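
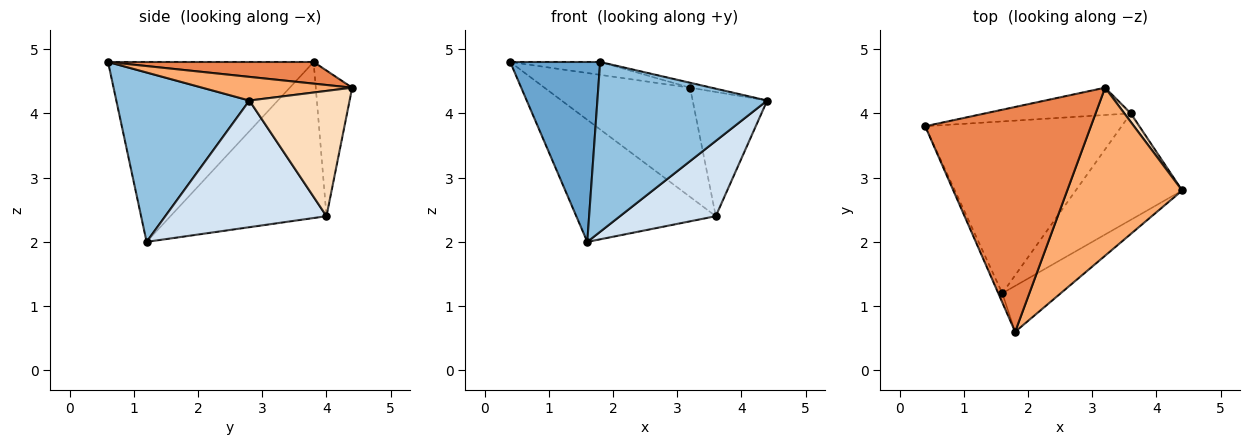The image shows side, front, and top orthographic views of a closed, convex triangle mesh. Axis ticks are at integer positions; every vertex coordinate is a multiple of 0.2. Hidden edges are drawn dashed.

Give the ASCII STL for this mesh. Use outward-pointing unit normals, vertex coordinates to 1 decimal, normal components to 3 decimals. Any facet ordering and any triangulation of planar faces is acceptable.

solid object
 facet normal -0.916 -0.401 -0.020
  outer loop
   vertex 1.6 1.2 2.0
   vertex 1.8 0.6 4.8
   vertex 0.4 3.8 4.8
  endloop
 endfacet
 facet normal 0.603 -0.770 -0.208
  outer loop
   vertex 1.6 1.2 2.0
   vertex 4.4 2.8 4.2
   vertex 1.8 0.6 4.8
  endloop
 endfacet
 facet normal -0.544 0.486 -0.684
  outer loop
   vertex 3.6 4.0 2.4
   vertex 1.6 1.2 2.0
   vertex 0.4 3.8 4.8
  endloop
 endfacet
 facet normal 0.697 -0.414 -0.586
  outer loop
   vertex 3.6 4.0 2.4
   vertex 4.4 2.8 4.2
   vertex 1.6 1.2 2.0
  endloop
 endfacet
 facet normal 0.129 0.057 0.990
  outer loop
   vertex 3.2 4.4 4.4
   vertex 0.4 3.8 4.8
   vertex 1.8 0.6 4.8
  endloop
 endfacet
 facet normal 0.202 0.029 0.979
  outer loop
   vertex 3.2 4.4 4.4
   vertex 1.8 0.6 4.8
   vertex 4.4 2.8 4.2
  endloop
 endfacet
 facet normal -0.236 0.943 -0.236
  outer loop
   vertex 3.2 4.4 4.4
   vertex 3.6 4.0 2.4
   vertex 0.4 3.8 4.8
  endloop
 endfacet
 facet normal 0.802 0.596 0.041
  outer loop
   vertex 3.2 4.4 4.4
   vertex 4.4 2.8 4.2
   vertex 3.6 4.0 2.4
  endloop
 endfacet
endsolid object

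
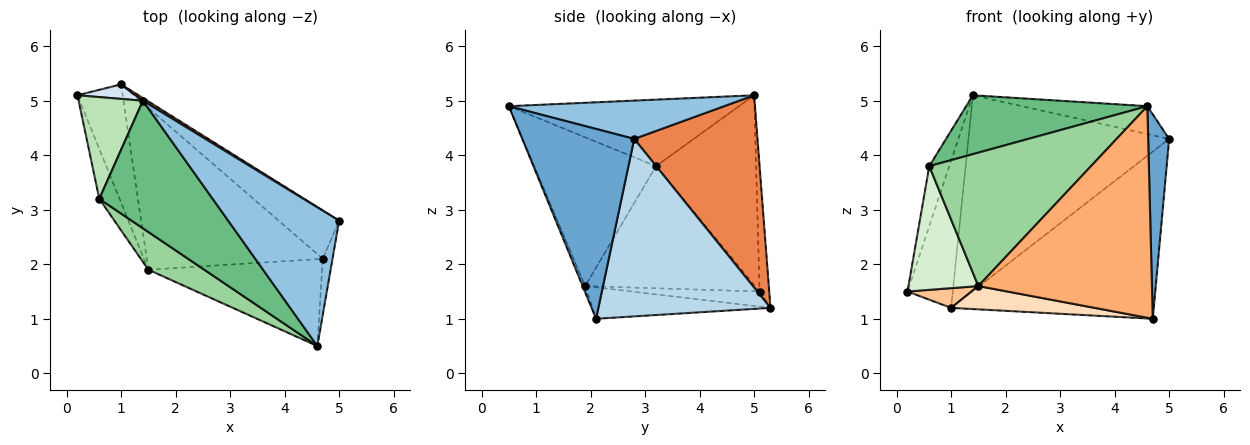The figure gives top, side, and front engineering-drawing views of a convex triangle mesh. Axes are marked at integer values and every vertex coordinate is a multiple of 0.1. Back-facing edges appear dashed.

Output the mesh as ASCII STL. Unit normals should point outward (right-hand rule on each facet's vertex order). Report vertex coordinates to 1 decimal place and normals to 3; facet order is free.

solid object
 facet normal 0.982 -0.184 -0.050
  outer loop
   vertex 4.7 2.1 1.0
   vertex 5.0 2.8 4.3
   vertex 4.6 0.5 4.9
  endloop
 endfacet
 facet normal 0.320 0.187 0.929
  outer loop
   vertex 1.4 5.0 5.1
   vertex 4.6 0.5 4.9
   vertex 5.0 2.8 4.3
  endloop
 endfacet
 facet normal 0.632 0.744 -0.215
  outer loop
   vertex 1.0 5.3 1.2
   vertex 5.0 2.8 4.3
   vertex 4.7 2.1 1.0
  endloop
 endfacet
 facet normal -0.207 0.974 0.096
  outer loop
   vertex 1.0 5.3 1.2
   vertex 0.2 5.1 1.5
   vertex 1.4 5.0 5.1
  endloop
 endfacet
 facet normal 0.523 0.852 0.012
  outer loop
   vertex 1.0 5.3 1.2
   vertex 1.4 5.0 5.1
   vertex 5.0 2.8 4.3
  endloop
 endfacet
 facet normal -0.013 -0.925 -0.380
  outer loop
   vertex 1.5 1.9 1.6
   vertex 4.7 2.1 1.0
   vertex 4.6 0.5 4.9
  endloop
 endfacet
 facet normal -0.312 -0.156 -0.937
  outer loop
   vertex 1.5 1.9 1.6
   vertex 0.2 5.1 1.5
   vertex 1.0 5.3 1.2
  endloop
 endfacet
 facet normal -0.174 -0.140 -0.975
  outer loop
   vertex 1.5 1.9 1.6
   vertex 1.0 5.3 1.2
   vertex 4.7 2.1 1.0
  endloop
 endfacet
 facet normal -0.470 -0.370 0.801
  outer loop
   vertex 0.6 3.2 3.8
   vertex 4.6 0.5 4.9
   vertex 1.4 5.0 5.1
  endloop
 endfacet
 facet normal -0.587 -0.779 0.220
  outer loop
   vertex 0.6 3.2 3.8
   vertex 1.5 1.9 1.6
   vertex 4.6 0.5 4.9
  endloop
 endfacet
 facet normal -0.931 0.186 0.315
  outer loop
   vertex 0.6 3.2 3.8
   vertex 1.4 5.0 5.1
   vertex 0.2 5.1 1.5
  endloop
 endfacet
 facet normal -0.914 -0.376 -0.152
  outer loop
   vertex 0.6 3.2 3.8
   vertex 0.2 5.1 1.5
   vertex 1.5 1.9 1.6
  endloop
 endfacet
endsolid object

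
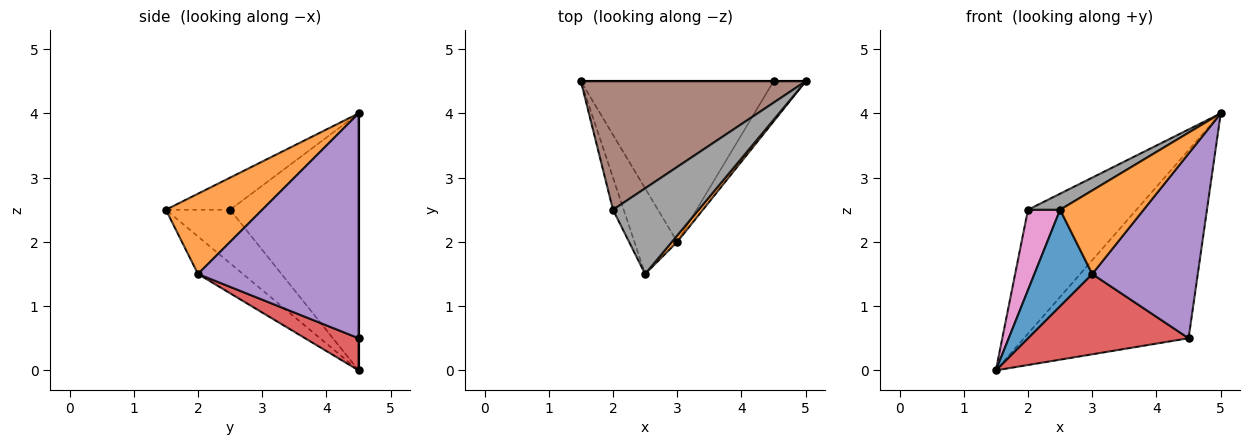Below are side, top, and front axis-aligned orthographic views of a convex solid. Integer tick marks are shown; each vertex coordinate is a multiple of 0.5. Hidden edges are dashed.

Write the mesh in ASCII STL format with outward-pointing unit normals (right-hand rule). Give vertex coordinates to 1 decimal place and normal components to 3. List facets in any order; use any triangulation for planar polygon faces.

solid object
 facet normal -0.503 -0.646 -0.574
  outer loop
   vertex 3.0 2.0 1.5
   vertex 2.5 1.5 2.5
   vertex 1.5 4.5 0.0
  endloop
 endfacet
 facet normal 0.755 -0.654 0.050
  outer loop
   vertex 3.0 2.0 1.5
   vertex 5.0 4.5 4.0
   vertex 2.5 1.5 2.5
  endloop
 endfacet
 facet normal 0.000 1.000 0.000
  outer loop
   vertex 4.5 4.5 0.5
   vertex 1.5 4.5 0.0
   vertex 5.0 4.5 4.0
  endloop
 endfacet
 facet normal 0.147 -0.442 -0.885
  outer loop
   vertex 4.5 4.5 0.5
   vertex 3.0 2.0 1.5
   vertex 1.5 4.5 0.0
  endloop
 endfacet
 facet normal 0.830 -0.545 -0.119
  outer loop
   vertex 4.5 4.5 0.5
   vertex 5.0 4.5 4.0
   vertex 3.0 2.0 1.5
  endloop
 endfacet
 facet normal -0.635 0.536 0.556
  outer loop
   vertex 2.0 2.5 2.5
   vertex 5.0 4.5 4.0
   vertex 1.5 4.5 0.0
  endloop
 endfacet
 facet normal -0.880 -0.440 -0.176
  outer loop
   vertex 2.0 2.5 2.5
   vertex 1.5 4.5 0.0
   vertex 2.5 1.5 2.5
  endloop
 endfacet
 facet normal -0.346 -0.173 0.922
  outer loop
   vertex 2.0 2.5 2.5
   vertex 2.5 1.5 2.5
   vertex 5.0 4.5 4.0
  endloop
 endfacet
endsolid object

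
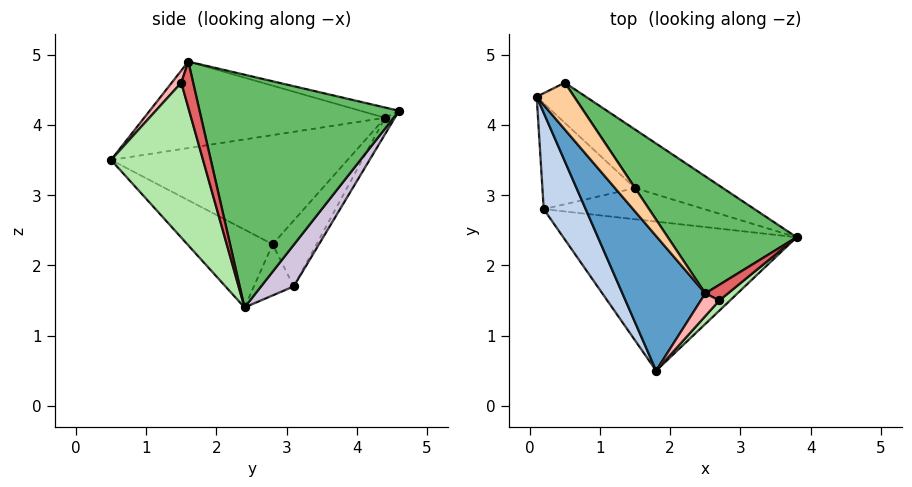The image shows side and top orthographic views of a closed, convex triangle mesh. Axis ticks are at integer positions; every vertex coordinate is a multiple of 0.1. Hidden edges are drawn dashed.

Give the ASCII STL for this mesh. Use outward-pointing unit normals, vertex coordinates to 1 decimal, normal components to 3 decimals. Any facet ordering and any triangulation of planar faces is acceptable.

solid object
 facet normal -0.665 -0.388 0.638
  outer loop
   vertex 2.5 1.6 4.9
   vertex 0.1 4.4 4.1
   vertex 1.8 0.5 3.5
  endloop
 endfacet
 facet normal -0.847 -0.419 0.326
  outer loop
   vertex 0.2 2.8 2.3
   vertex 1.8 0.5 3.5
   vertex 0.1 4.4 4.1
  endloop
 endfacet
 facet normal -0.258 -0.582 -0.772
  outer loop
   vertex 0.2 2.8 2.3
   vertex 3.8 2.4 1.4
   vertex 1.8 0.5 3.5
  endloop
 endfacet
 facet normal -0.265 0.048 0.963
  outer loop
   vertex 0.5 4.6 4.2
   vertex 0.1 4.4 4.1
   vertex 2.5 1.6 4.9
  endloop
 endfacet
 facet normal 0.718 0.571 0.397
  outer loop
   vertex 0.5 4.6 4.2
   vertex 2.5 1.6 4.9
   vertex 3.8 2.4 1.4
  endloop
 endfacet
 facet normal 0.715 -0.698 0.049
  outer loop
   vertex 2.7 1.5 4.6
   vertex 1.8 0.5 3.5
   vertex 3.8 2.4 1.4
  endloop
 endfacet
 facet normal 0.812 0.427 0.399
  outer loop
   vertex 2.7 1.5 4.6
   vertex 3.8 2.4 1.4
   vertex 2.5 1.6 4.9
  endloop
 endfacet
 facet normal 0.317 -0.816 0.483
  outer loop
   vertex 2.7 1.5 4.6
   vertex 2.5 1.6 4.9
   vertex 1.8 0.5 3.5
  endloop
 endfacet
 facet normal -0.262 -0.508 -0.821
  outer loop
   vertex 1.5 3.1 1.7
   vertex 3.8 2.4 1.4
   vertex 0.2 2.8 2.3
  endloop
 endfacet
 facet normal 0.208 0.873 -0.441
  outer loop
   vertex 1.5 3.1 1.7
   vertex 0.5 4.6 4.2
   vertex 3.8 2.4 1.4
  endloop
 endfacet
 facet normal -0.435 0.661 -0.612
  outer loop
   vertex 1.5 3.1 1.7
   vertex 0.2 2.8 2.3
   vertex 0.1 4.4 4.1
  endloop
 endfacet
 facet normal -0.249 0.783 -0.570
  outer loop
   vertex 1.5 3.1 1.7
   vertex 0.1 4.4 4.1
   vertex 0.5 4.6 4.2
  endloop
 endfacet
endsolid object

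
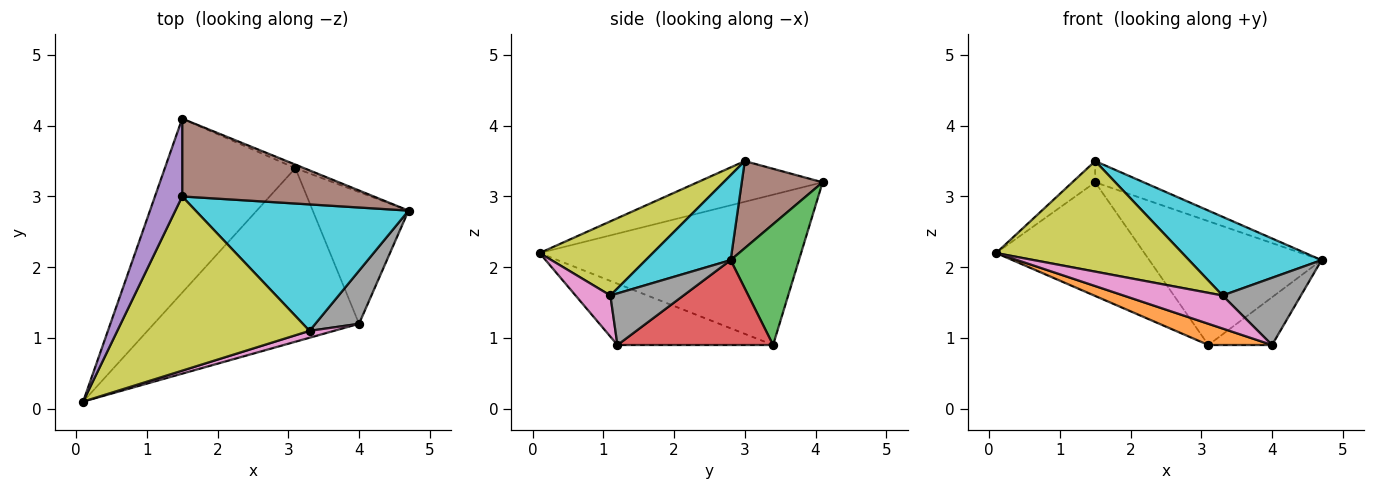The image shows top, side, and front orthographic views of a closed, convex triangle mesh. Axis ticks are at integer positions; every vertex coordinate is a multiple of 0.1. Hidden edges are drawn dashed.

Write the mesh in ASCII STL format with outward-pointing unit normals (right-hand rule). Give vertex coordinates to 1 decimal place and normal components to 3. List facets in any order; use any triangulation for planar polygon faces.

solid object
 facet normal -0.694 0.394 -0.603
  outer loop
   vertex 3.1 3.4 0.9
   vertex 0.1 0.1 2.2
   vertex 1.5 4.1 3.2
  endloop
 endfacet
 facet normal -0.284 -0.116 -0.952
  outer loop
   vertex 3.1 3.4 0.9
   vertex 4.0 1.2 0.9
   vertex 0.1 0.1 2.2
  endloop
 endfacet
 facet normal 0.368 0.929 -0.027
  outer loop
   vertex 3.1 3.4 0.9
   vertex 1.5 4.1 3.2
   vertex 4.7 2.8 2.1
  endloop
 endfacet
 facet normal 0.640 0.262 -0.722
  outer loop
   vertex 3.1 3.4 0.9
   vertex 4.7 2.8 2.1
   vertex 4.0 1.2 0.9
  endloop
 endfacet
 facet normal -0.822 0.150 0.550
  outer loop
   vertex 1.5 3.0 3.5
   vertex 1.5 4.1 3.2
   vertex 0.1 0.1 2.2
  endloop
 endfacet
 facet normal 0.402 0.241 0.884
  outer loop
   vertex 1.5 3.0 3.5
   vertex 4.7 2.8 2.1
   vertex 1.5 4.1 3.2
  endloop
 endfacet
 facet normal 0.325 -0.926 0.193
  outer loop
   vertex 3.3 1.1 1.6
   vertex 0.1 0.1 2.2
   vertex 4.0 1.2 0.9
  endloop
 endfacet
 facet normal 0.591 -0.633 0.500
  outer loop
   vertex 3.3 1.1 1.6
   vertex 4.0 1.2 0.9
   vertex 4.7 2.8 2.1
  endloop
 endfacet
 facet normal 0.310 -0.509 0.803
  outer loop
   vertex 3.3 1.1 1.6
   vertex 1.5 3.0 3.5
   vertex 0.1 0.1 2.2
  endloop
 endfacet
 facet normal 0.321 -0.501 0.804
  outer loop
   vertex 3.3 1.1 1.6
   vertex 4.7 2.8 2.1
   vertex 1.5 3.0 3.5
  endloop
 endfacet
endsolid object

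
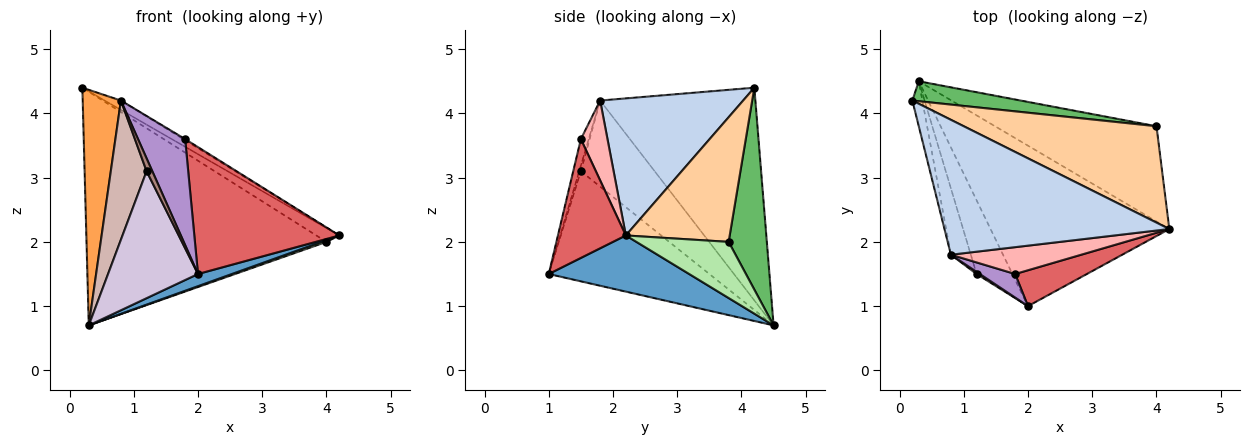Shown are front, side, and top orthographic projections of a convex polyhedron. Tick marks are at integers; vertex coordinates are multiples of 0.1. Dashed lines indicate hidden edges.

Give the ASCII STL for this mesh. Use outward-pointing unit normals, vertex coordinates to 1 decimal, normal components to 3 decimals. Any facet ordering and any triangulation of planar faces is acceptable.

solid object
 facet normal 0.299 -0.072 -0.952
  outer loop
   vertex 0.3 4.5 0.7
   vertex 4.2 2.2 2.1
   vertex 2.0 1.0 1.5
  endloop
 endfacet
 facet normal 0.520 0.059 0.852
  outer loop
   vertex 0.8 1.8 4.2
   vertex 4.2 2.2 2.1
   vertex 0.2 4.2 4.4
  endloop
 endfacet
 facet normal -0.970 -0.239 -0.046
  outer loop
   vertex 0.8 1.8 4.2
   vertex 0.2 4.2 4.4
   vertex 0.3 4.5 0.7
  endloop
 endfacet
 facet normal 0.539 0.119 0.834
  outer loop
   vertex 4.0 3.8 2.0
   vertex 0.2 4.2 4.4
   vertex 4.2 2.2 2.1
  endloop
 endfacet
 facet normal 0.157 0.984 0.084
  outer loop
   vertex 4.0 3.8 2.0
   vertex 0.3 4.5 0.7
   vertex 0.2 4.2 4.4
  endloop
 endfacet
 facet normal 0.328 -0.018 -0.944
  outer loop
   vertex 4.0 3.8 2.0
   vertex 4.2 2.2 2.1
   vertex 0.3 4.5 0.7
  endloop
 endfacet
 facet normal 0.411 -0.877 0.248
  outer loop
   vertex 1.8 1.5 3.6
   vertex 2.0 1.0 1.5
   vertex 4.2 2.2 2.1
  endloop
 endfacet
 facet normal 0.522 0.036 0.852
  outer loop
   vertex 1.8 1.5 3.6
   vertex 4.2 2.2 2.1
   vertex 0.8 1.8 4.2
  endloop
 endfacet
 facet normal -0.161 -0.964 0.214
  outer loop
   vertex 1.8 1.5 3.6
   vertex 0.8 1.8 4.2
   vertex 2.0 1.0 1.5
  endloop
 endfacet
 facet normal -0.839 -0.470 -0.273
  outer loop
   vertex 1.2 1.5 3.1
   vertex 0.3 4.5 0.7
   vertex 2.0 1.0 1.5
  endloop
 endfacet
 facet normal -0.276 -0.948 0.158
  outer loop
   vertex 1.2 1.5 3.1
   vertex 2.0 1.0 1.5
   vertex 0.8 1.8 4.2
  endloop
 endfacet
 facet normal -0.881 -0.427 -0.204
  outer loop
   vertex 1.2 1.5 3.1
   vertex 0.8 1.8 4.2
   vertex 0.3 4.5 0.7
  endloop
 endfacet
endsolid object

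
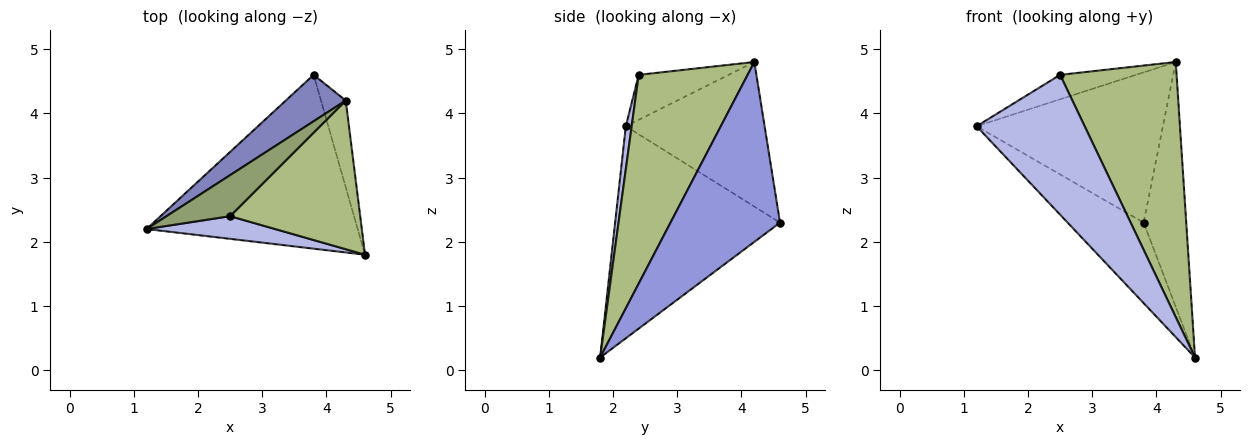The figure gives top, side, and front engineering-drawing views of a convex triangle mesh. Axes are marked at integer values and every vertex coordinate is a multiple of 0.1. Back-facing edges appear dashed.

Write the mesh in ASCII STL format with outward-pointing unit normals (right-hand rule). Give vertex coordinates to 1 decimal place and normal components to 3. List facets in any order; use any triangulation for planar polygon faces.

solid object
 facet normal -0.674 0.311 -0.671
  outer loop
   vertex 3.8 4.6 2.3
   vertex 4.6 1.8 0.2
   vertex 1.2 2.2 3.8
  endloop
 endfacet
 facet normal -0.580 0.778 0.241
  outer loop
   vertex 4.3 4.2 4.8
   vertex 3.8 4.6 2.3
   vertex 1.2 2.2 3.8
  endloop
 endfacet
 facet normal 0.924 0.360 -0.127
  outer loop
   vertex 4.3 4.2 4.8
   vertex 4.6 1.8 0.2
   vertex 3.8 4.6 2.3
  endloop
 endfacet
 facet normal 0.053 -0.986 0.160
  outer loop
   vertex 2.5 2.4 4.6
   vertex 1.2 2.2 3.8
   vertex 4.6 1.8 0.2
  endloop
 endfacet
 facet normal -0.519 0.438 0.734
  outer loop
   vertex 2.5 2.4 4.6
   vertex 4.3 4.2 4.8
   vertex 1.2 2.2 3.8
  endloop
 endfacet
 facet normal 0.629 -0.672 0.392
  outer loop
   vertex 2.5 2.4 4.6
   vertex 4.6 1.8 0.2
   vertex 4.3 4.2 4.8
  endloop
 endfacet
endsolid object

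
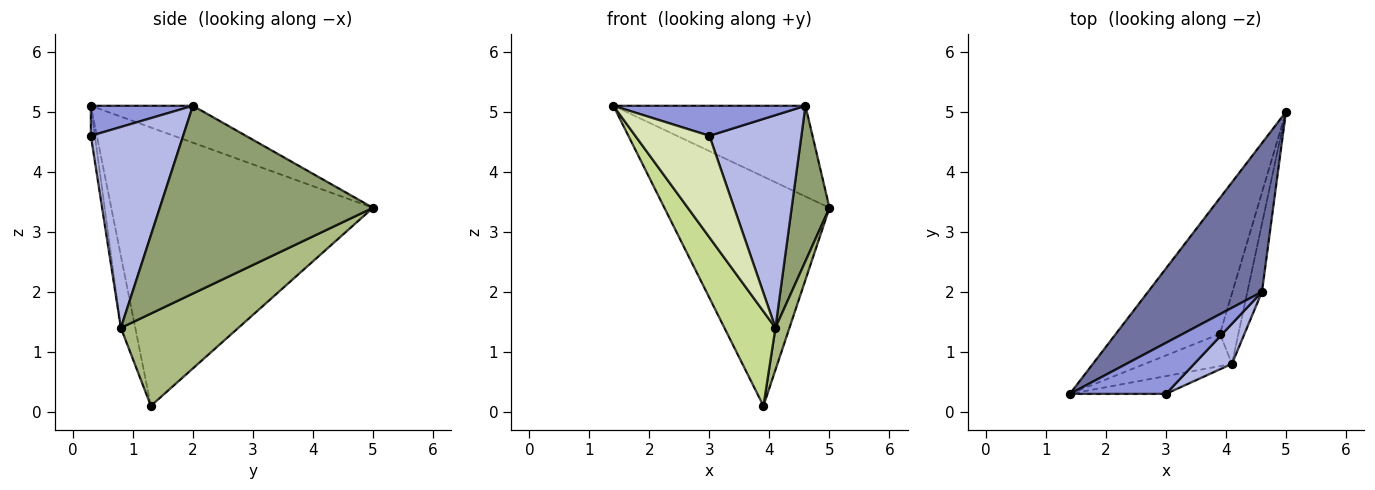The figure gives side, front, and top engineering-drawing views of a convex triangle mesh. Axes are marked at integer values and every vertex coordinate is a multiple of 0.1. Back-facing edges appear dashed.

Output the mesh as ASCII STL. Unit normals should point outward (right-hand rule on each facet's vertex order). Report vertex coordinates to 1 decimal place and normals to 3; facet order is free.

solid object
 facet normal -0.267 0.502 0.823
  outer loop
   vertex 4.6 2.0 5.1
   vertex 5.0 5.0 3.4
   vertex 1.4 0.3 5.1
  endloop
 endfacet
 facet normal -0.806 0.509 -0.301
  outer loop
   vertex 3.9 1.3 0.1
   vertex 1.4 0.3 5.1
   vertex 5.0 5.0 3.4
  endloop
 endfacet
 facet normal 0.260 -0.490 0.832
  outer loop
   vertex 3.0 0.3 4.6
   vertex 4.6 2.0 5.1
   vertex 1.4 0.3 5.1
  endloop
 endfacet
 facet normal 0.702 -0.700 0.132
  outer loop
   vertex 4.1 0.8 1.4
   vertex 4.6 2.0 5.1
   vertex 3.0 0.3 4.6
  endloop
 endfacet
 facet normal 0.982 -0.174 -0.076
  outer loop
   vertex 4.1 0.8 1.4
   vertex 5.0 5.0 3.4
   vertex 4.6 2.0 5.1
  endloop
 endfacet
 facet normal 0.974 -0.116 -0.195
  outer loop
   vertex 4.1 0.8 1.4
   vertex 3.9 1.3 0.1
   vertex 5.0 5.0 3.4
  endloop
 endfacet
 facet normal -0.258 -0.914 -0.312
  outer loop
   vertex 4.1 0.8 1.4
   vertex 1.4 0.3 5.1
   vertex 3.9 1.3 0.1
  endloop
 endfacet
 facet normal -0.054 -0.984 -0.172
  outer loop
   vertex 4.1 0.8 1.4
   vertex 3.0 0.3 4.6
   vertex 1.4 0.3 5.1
  endloop
 endfacet
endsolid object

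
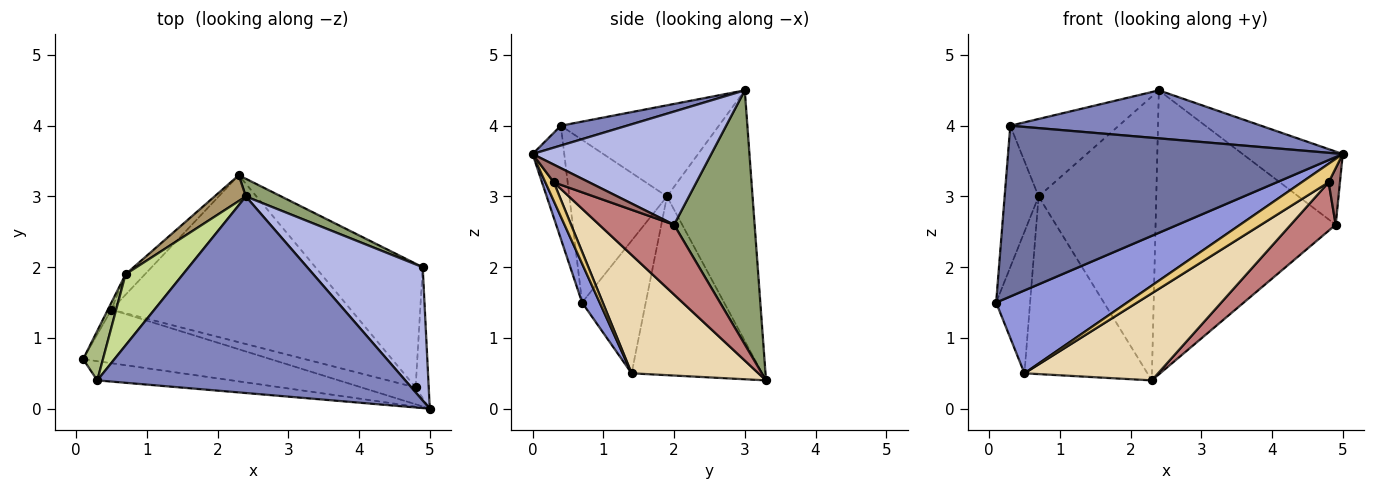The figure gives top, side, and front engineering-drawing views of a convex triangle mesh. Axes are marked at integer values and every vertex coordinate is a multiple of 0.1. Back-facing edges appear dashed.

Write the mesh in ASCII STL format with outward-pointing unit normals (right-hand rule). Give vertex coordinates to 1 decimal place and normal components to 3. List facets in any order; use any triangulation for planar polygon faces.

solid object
 facet normal -0.094 -0.989 -0.111
  outer loop
   vertex 0.3 0.4 4.0
   vertex 0.1 0.7 1.5
   vertex 5.0 0.0 3.6
  endloop
 endfacet
 facet normal 0.062 -0.237 0.970
  outer loop
   vertex 0.3 0.4 4.0
   vertex 5.0 0.0 3.6
   vertex 2.4 3.0 4.5
  endloop
 endfacet
 facet normal 0.112 -0.835 -0.539
  outer loop
   vertex 0.5 1.4 0.5
   vertex 5.0 0.0 3.6
   vertex 0.1 0.7 1.5
  endloop
 endfacet
 facet normal 0.651 0.365 0.665
  outer loop
   vertex 4.9 2.0 2.6
   vertex 2.4 3.0 4.5
   vertex 5.0 0.0 3.6
  endloop
 endfacet
 facet normal 0.408 0.911 0.057
  outer loop
   vertex 4.9 2.0 2.6
   vertex 2.3 3.3 0.4
   vertex 2.4 3.0 4.5
  endloop
 endfacet
 facet normal -0.938 0.326 0.114
  outer loop
   vertex 0.7 1.9 3.0
   vertex 0.1 0.7 1.5
   vertex 0.3 0.4 4.0
  endloop
 endfacet
 facet normal -0.732 0.502 0.461
  outer loop
   vertex 0.7 1.9 3.0
   vertex 0.3 0.4 4.0
   vertex 2.4 3.0 4.5
  endloop
 endfacet
 facet normal -0.882 0.470 -0.024
  outer loop
   vertex 0.7 1.9 3.0
   vertex 0.5 1.4 0.5
   vertex 0.1 0.7 1.5
  endloop
 endfacet
 facet normal -0.587 0.807 0.073
  outer loop
   vertex 0.7 1.9 3.0
   vertex 2.4 3.0 4.5
   vertex 2.3 3.3 0.4
  endloop
 endfacet
 facet normal -0.726 0.683 -0.079
  outer loop
   vertex 0.7 1.9 3.0
   vertex 2.3 3.3 0.4
   vertex 0.5 1.4 0.5
  endloop
 endfacet
 facet normal 0.226 -0.722 -0.654
  outer loop
   vertex 4.8 0.3 3.2
   vertex 5.0 0.0 3.6
   vertex 0.5 1.4 0.5
  endloop
 endfacet
 facet normal 0.402 -0.423 -0.812
  outer loop
   vertex 4.8 0.3 3.2
   vertex 0.5 1.4 0.5
   vertex 2.3 3.3 0.4
  endloop
 endfacet
 facet normal 0.778 -0.249 -0.576
  outer loop
   vertex 4.8 0.3 3.2
   vertex 4.9 2.0 2.6
   vertex 5.0 0.0 3.6
  endloop
 endfacet
 facet normal 0.518 -0.312 -0.797
  outer loop
   vertex 4.8 0.3 3.2
   vertex 2.3 3.3 0.4
   vertex 4.9 2.0 2.6
  endloop
 endfacet
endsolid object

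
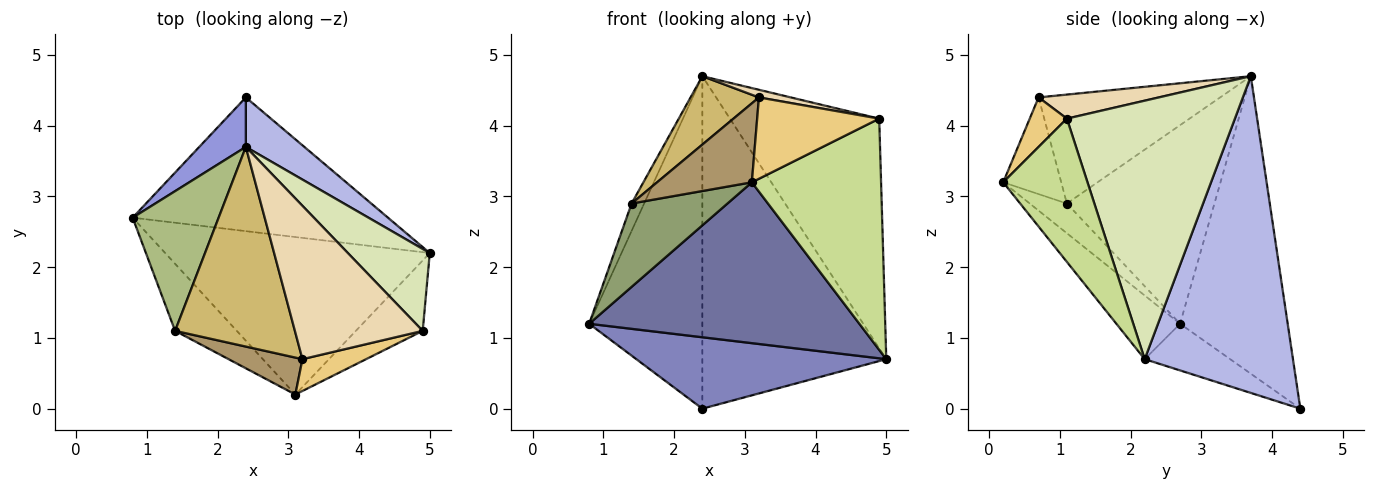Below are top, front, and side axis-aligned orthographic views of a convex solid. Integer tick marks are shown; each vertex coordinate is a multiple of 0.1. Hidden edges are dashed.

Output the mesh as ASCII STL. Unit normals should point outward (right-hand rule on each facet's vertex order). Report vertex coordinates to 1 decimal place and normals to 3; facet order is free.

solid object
 facet normal -0.166 -0.705 -0.690
  outer loop
   vertex 3.1 0.2 3.2
   vertex 0.8 2.7 1.2
   vertex 5.0 2.2 0.7
  endloop
 endfacet
 facet normal -0.159 -0.465 -0.871
  outer loop
   vertex 2.4 4.4 0.0
   vertex 5.0 2.2 0.7
   vertex 0.8 2.7 1.2
  endloop
 endfacet
 facet normal -0.685 0.721 0.107
  outer loop
   vertex 2.4 4.4 0.0
   vertex 0.8 2.7 1.2
   vertex 2.4 3.7 4.7
  endloop
 endfacet
 facet normal 0.623 0.773 0.115
  outer loop
   vertex 2.4 4.4 0.0
   vertex 2.4 3.7 4.7
   vertex 5.0 2.2 0.7
  endloop
 endfacet
 facet normal -0.289 -0.746 -0.600
  outer loop
   vertex 1.4 1.1 2.9
   vertex 0.8 2.7 1.2
   vertex 3.1 0.2 3.2
  endloop
 endfacet
 facet normal -0.915 0.078 0.396
  outer loop
   vertex 1.4 1.1 2.9
   vertex 2.4 3.7 4.7
   vertex 0.8 2.7 1.2
  endloop
 endfacet
 facet normal 0.529 -0.812 -0.247
  outer loop
   vertex 4.9 1.1 4.1
   vertex 3.1 0.2 3.2
   vertex 5.0 2.2 0.7
  endloop
 endfacet
 facet normal 0.727 0.646 0.230
  outer loop
   vertex 4.9 1.1 4.1
   vertex 5.0 2.2 0.7
   vertex 2.4 3.7 4.7
  endloop
 endfacet
 facet normal -0.485 -0.792 0.371
  outer loop
   vertex 3.2 0.7 4.4
   vertex 1.4 1.1 2.9
   vertex 3.1 0.2 3.2
  endloop
 endfacet
 facet normal -0.652 -0.246 0.717
  outer loop
   vertex 3.2 0.7 4.4
   vertex 2.4 3.7 4.7
   vertex 1.4 1.1 2.9
  endloop
 endfacet
 facet normal 0.273 -0.896 0.351
  outer loop
   vertex 3.2 0.7 4.4
   vertex 3.1 0.2 3.2
   vertex 4.9 1.1 4.1
  endloop
 endfacet
 facet normal 0.185 -0.049 0.982
  outer loop
   vertex 3.2 0.7 4.4
   vertex 4.9 1.1 4.1
   vertex 2.4 3.7 4.7
  endloop
 endfacet
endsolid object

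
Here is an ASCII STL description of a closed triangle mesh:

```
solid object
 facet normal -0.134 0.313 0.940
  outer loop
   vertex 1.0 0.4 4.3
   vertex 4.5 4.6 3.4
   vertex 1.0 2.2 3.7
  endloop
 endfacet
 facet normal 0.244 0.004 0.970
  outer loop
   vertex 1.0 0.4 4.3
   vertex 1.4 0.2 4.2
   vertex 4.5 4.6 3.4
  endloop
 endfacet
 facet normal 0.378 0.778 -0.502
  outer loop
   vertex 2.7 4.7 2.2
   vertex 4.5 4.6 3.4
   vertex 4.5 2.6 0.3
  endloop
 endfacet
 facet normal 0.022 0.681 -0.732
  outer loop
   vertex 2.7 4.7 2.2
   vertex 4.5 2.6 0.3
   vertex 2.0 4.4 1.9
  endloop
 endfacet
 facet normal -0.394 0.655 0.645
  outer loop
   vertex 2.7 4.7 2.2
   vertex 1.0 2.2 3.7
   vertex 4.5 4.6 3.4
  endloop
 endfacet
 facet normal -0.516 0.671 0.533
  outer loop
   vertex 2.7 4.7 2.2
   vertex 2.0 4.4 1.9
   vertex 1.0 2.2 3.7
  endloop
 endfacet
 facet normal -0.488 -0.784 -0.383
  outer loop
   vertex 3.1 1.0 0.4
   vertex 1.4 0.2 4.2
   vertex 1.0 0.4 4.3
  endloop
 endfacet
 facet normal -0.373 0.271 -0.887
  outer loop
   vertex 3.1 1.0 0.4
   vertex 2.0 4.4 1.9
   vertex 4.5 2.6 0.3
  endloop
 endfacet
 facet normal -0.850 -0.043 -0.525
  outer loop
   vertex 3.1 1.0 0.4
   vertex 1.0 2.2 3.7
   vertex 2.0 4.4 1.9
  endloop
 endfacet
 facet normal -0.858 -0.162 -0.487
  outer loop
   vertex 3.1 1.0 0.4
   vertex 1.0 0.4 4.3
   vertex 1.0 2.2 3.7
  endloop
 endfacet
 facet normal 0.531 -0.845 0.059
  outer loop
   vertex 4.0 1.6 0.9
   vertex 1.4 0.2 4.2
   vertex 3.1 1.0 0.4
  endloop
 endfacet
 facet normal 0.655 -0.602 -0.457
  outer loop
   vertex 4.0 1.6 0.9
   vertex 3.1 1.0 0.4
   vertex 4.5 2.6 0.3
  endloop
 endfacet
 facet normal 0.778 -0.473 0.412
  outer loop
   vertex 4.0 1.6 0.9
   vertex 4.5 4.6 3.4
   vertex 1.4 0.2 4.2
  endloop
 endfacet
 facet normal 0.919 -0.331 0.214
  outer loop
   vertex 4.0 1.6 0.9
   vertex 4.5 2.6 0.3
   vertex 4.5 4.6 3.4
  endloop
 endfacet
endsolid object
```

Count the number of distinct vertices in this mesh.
9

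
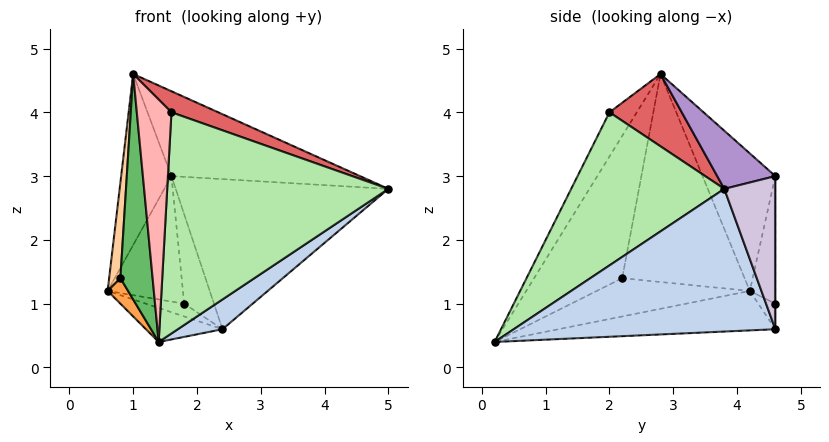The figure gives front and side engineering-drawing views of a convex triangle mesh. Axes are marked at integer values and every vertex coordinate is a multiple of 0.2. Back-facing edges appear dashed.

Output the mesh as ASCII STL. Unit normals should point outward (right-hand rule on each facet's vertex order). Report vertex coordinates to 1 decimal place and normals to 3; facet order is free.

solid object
 facet normal -0.338 0.119 -0.934
  outer loop
   vertex 2.4 4.6 0.6
   vertex 1.4 0.2 0.4
   vertex 0.6 4.2 1.2
  endloop
 endfacet
 facet normal 0.623 -0.106 -0.775
  outer loop
   vertex 2.4 4.6 0.6
   vertex 5.0 3.8 2.8
   vertex 1.4 0.2 0.4
  endloop
 endfacet
 facet normal -0.941 -0.125 -0.314
  outer loop
   vertex 0.8 2.2 1.4
   vertex 0.6 4.2 1.2
   vertex 1.4 0.2 0.4
  endloop
 endfacet
 facet normal -0.993 -0.091 0.079
  outer loop
   vertex 0.8 2.2 1.4
   vertex 1.0 2.8 4.6
   vertex 0.6 4.2 1.2
  endloop
 endfacet
 facet normal -0.932 -0.341 0.122
  outer loop
   vertex 0.8 2.2 1.4
   vertex 1.4 0.2 0.4
   vertex 1.0 2.8 4.6
  endloop
 endfacet
 facet normal 0.532 -0.769 0.355
  outer loop
   vertex 1.6 2.0 4.0
   vertex 1.4 0.2 0.4
   vertex 5.0 3.8 2.8
  endloop
 endfacet
 facet normal 0.452 -0.293 0.842
  outer loop
   vertex 1.6 2.0 4.0
   vertex 5.0 3.8 2.8
   vertex 1.0 2.8 4.6
  endloop
 endfacet
 facet normal -0.570 -0.722 0.393
  outer loop
   vertex 1.6 2.0 4.0
   vertex 1.0 2.8 4.6
   vertex 1.4 0.2 0.4
  endloop
 endfacet
 facet normal 0.190 0.616 0.764
  outer loop
   vertex 1.6 4.6 3.0
   vertex 1.0 2.8 4.6
   vertex 5.0 3.8 2.8
  endloop
 endfacet
 facet normal 0.233 0.969 0.078
  outer loop
   vertex 1.6 4.6 3.0
   vertex 5.0 3.8 2.8
   vertex 2.4 4.6 0.6
  endloop
 endfacet
 facet normal -0.781 0.540 0.314
  outer loop
   vertex 1.6 4.6 3.0
   vertex 0.6 4.2 1.2
   vertex 1.0 2.8 4.6
  endloop
 endfacet
 facet normal -0.347 0.780 -0.520
  outer loop
   vertex 1.8 4.6 1.0
   vertex 2.4 4.6 0.6
   vertex 0.6 4.2 1.2
  endloop
 endfacet
 facet normal -0.321 0.947 -0.032
  outer loop
   vertex 1.8 4.6 1.0
   vertex 0.6 4.2 1.2
   vertex 1.6 4.6 3.0
  endloop
 endfacet
 facet normal 0.000 1.000 0.000
  outer loop
   vertex 1.8 4.6 1.0
   vertex 1.6 4.6 3.0
   vertex 2.4 4.6 0.6
  endloop
 endfacet
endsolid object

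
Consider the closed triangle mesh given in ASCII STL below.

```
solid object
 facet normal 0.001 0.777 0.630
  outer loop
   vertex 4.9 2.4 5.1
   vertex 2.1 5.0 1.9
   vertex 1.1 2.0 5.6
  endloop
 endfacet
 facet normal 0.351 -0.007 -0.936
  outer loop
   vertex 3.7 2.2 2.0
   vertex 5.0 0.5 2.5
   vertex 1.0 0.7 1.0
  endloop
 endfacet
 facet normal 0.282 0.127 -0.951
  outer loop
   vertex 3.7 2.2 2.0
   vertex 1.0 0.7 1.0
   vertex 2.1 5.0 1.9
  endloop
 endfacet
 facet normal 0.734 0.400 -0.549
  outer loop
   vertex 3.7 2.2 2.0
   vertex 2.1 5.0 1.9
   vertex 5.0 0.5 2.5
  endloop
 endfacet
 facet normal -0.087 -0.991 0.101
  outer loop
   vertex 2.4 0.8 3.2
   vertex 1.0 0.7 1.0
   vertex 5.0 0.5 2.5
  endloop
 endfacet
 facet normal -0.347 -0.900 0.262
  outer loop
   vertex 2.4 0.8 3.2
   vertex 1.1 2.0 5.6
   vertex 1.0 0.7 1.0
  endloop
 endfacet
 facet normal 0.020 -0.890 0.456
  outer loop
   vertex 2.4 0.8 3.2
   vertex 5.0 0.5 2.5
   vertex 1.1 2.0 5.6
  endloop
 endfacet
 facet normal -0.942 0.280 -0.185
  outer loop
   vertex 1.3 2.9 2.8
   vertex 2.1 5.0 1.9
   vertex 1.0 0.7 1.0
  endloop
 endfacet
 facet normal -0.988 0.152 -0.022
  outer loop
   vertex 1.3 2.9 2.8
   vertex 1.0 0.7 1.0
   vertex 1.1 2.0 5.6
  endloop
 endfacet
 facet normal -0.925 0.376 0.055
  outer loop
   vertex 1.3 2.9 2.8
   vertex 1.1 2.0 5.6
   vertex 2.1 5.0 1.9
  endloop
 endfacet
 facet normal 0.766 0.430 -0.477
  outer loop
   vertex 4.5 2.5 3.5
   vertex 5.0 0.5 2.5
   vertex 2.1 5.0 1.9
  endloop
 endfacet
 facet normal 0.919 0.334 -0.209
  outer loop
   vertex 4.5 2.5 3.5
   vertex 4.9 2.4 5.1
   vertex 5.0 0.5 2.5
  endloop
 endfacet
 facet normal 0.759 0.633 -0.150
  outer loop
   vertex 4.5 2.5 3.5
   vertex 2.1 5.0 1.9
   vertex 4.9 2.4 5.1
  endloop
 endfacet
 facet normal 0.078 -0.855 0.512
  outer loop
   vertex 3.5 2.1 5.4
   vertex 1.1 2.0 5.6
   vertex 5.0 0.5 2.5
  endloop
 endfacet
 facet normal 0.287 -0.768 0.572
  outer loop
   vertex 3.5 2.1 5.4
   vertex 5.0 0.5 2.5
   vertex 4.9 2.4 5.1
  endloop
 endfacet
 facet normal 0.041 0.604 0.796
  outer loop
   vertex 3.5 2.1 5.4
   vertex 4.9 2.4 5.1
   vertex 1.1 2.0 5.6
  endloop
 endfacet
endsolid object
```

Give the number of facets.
16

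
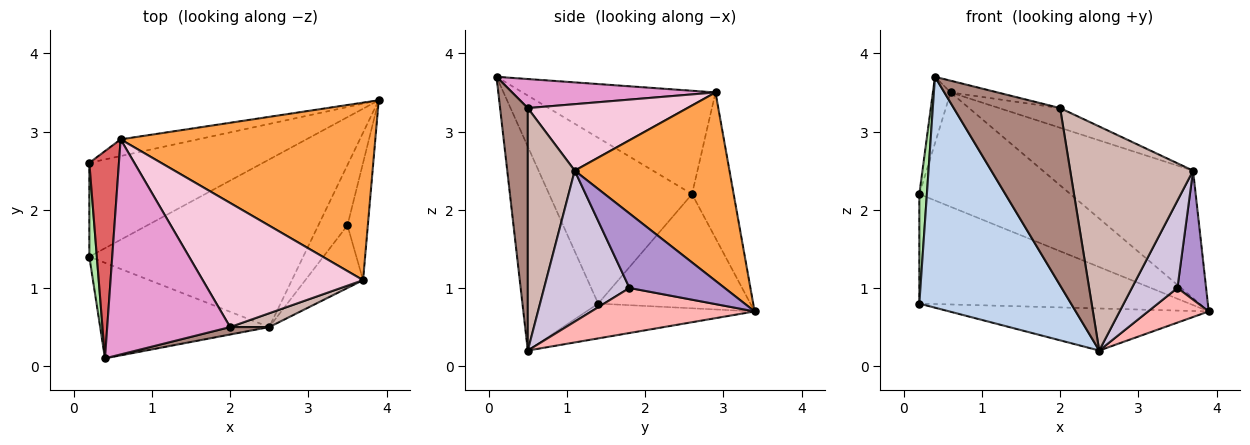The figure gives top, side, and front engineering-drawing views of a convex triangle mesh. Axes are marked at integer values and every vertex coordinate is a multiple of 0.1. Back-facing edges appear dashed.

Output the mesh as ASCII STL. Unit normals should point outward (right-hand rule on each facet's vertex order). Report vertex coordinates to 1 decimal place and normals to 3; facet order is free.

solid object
 facet normal -0.156 0.240 -0.958
  outer loop
   vertex 2.5 0.5 0.2
   vertex 0.2 1.4 0.8
   vertex 3.9 3.4 0.7
  endloop
 endfacet
 facet normal -0.419 -0.839 -0.347
  outer loop
   vertex 0.4 0.1 3.7
   vertex 0.2 1.4 0.8
   vertex 2.5 0.5 0.2
  endloop
 endfacet
 facet normal 0.515 0.500 0.696
  outer loop
   vertex 3.7 1.1 2.5
   vertex 3.9 3.4 0.7
   vertex 0.6 2.9 3.5
  endloop
 endfacet
 facet normal -0.393 0.698 -0.598
  outer loop
   vertex 0.2 2.6 2.2
   vertex 3.9 3.4 0.7
   vertex 0.2 1.4 0.8
  endloop
 endfacet
 facet normal -0.263 0.955 -0.139
  outer loop
   vertex 0.2 2.6 2.2
   vertex 0.6 2.9 3.5
   vertex 3.9 3.4 0.7
  endloop
 endfacet
 facet normal -0.998 -0.053 0.045
  outer loop
   vertex 0.2 2.6 2.2
   vertex 0.2 1.4 0.8
   vertex 0.4 0.1 3.7
  endloop
 endfacet
 facet normal -0.958 0.088 0.274
  outer loop
   vertex 0.2 2.6 2.2
   vertex 0.4 0.1 3.7
   vertex 0.6 2.9 3.5
  endloop
 endfacet
 facet normal 0.802 -0.298 -0.518
  outer loop
   vertex 3.5 1.8 1.0
   vertex 2.5 0.5 0.2
   vertex 3.9 3.4 0.7
  endloop
 endfacet
 facet normal 0.926 -0.279 -0.254
  outer loop
   vertex 3.5 1.8 1.0
   vertex 3.9 3.4 0.7
   vertex 3.7 1.1 2.5
  endloop
 endfacet
 facet normal 0.836 -0.446 -0.320
  outer loop
   vertex 3.5 1.8 1.0
   vertex 3.7 1.1 2.5
   vertex 2.5 0.5 0.2
  endloop
 endfacet
 facet normal 0.252 -0.967 0.041
  outer loop
   vertex 2.0 0.5 3.3
   vertex 0.4 0.1 3.7
   vertex 2.5 0.5 0.2
  endloop
 endfacet
 facet normal 0.356 -0.933 0.057
  outer loop
   vertex 2.0 0.5 3.3
   vertex 2.5 0.5 0.2
   vertex 3.7 1.1 2.5
  endloop
 endfacet
 facet normal 0.230 0.053 0.972
  outer loop
   vertex 2.0 0.5 3.3
   vertex 0.6 2.9 3.5
   vertex 0.4 0.1 3.7
  endloop
 endfacet
 facet normal 0.379 0.145 0.914
  outer loop
   vertex 2.0 0.5 3.3
   vertex 3.7 1.1 2.5
   vertex 0.6 2.9 3.5
  endloop
 endfacet
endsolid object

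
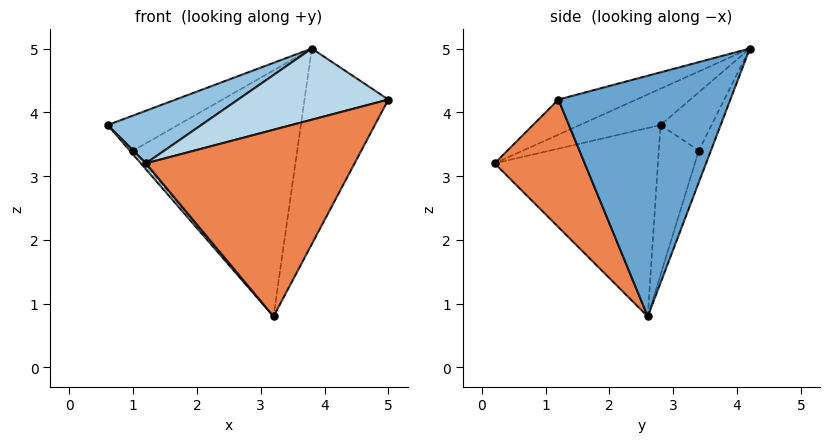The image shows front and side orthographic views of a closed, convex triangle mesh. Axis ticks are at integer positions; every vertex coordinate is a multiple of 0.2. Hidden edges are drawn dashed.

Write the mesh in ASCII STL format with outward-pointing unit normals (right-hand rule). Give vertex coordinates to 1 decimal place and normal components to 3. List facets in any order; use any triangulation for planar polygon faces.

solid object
 facet normal 0.862 0.420 -0.283
  outer loop
   vertex 3.2 2.6 0.8
   vertex 3.8 4.2 5.0
   vertex 5.0 1.2 4.2
  endloop
 endfacet
 facet normal -0.233 -0.269 0.935
  outer loop
   vertex 1.2 0.2 3.2
   vertex 3.8 4.2 5.0
   vertex 0.6 2.8 3.8
  endloop
 endfacet
 facet normal -0.163 -0.315 0.935
  outer loop
   vertex 1.2 0.2 3.2
   vertex 5.0 1.2 4.2
   vertex 3.8 4.2 5.0
  endloop
 endfacet
 facet normal -0.756 -0.024 -0.654
  outer loop
   vertex 1.2 0.2 3.2
   vertex 0.6 2.8 3.8
   vertex 3.2 2.6 0.8
  endloop
 endfacet
 facet normal 0.342 -0.791 -0.507
  outer loop
   vertex 1.2 0.2 3.2
   vertex 3.2 2.6 0.8
   vertex 5.0 1.2 4.2
  endloop
 endfacet
 facet normal -0.499 0.686 0.530
  outer loop
   vertex 1.0 3.4 3.4
   vertex 0.6 2.8 3.8
   vertex 3.8 4.2 5.0
  endloop
 endfacet
 facet normal -0.752 0.064 -0.656
  outer loop
   vertex 1.0 3.4 3.4
   vertex 3.2 2.6 0.8
   vertex 0.6 2.8 3.8
  endloop
 endfacet
 facet normal -0.069 0.935 -0.346
  outer loop
   vertex 1.0 3.4 3.4
   vertex 3.8 4.2 5.0
   vertex 3.2 2.6 0.8
  endloop
 endfacet
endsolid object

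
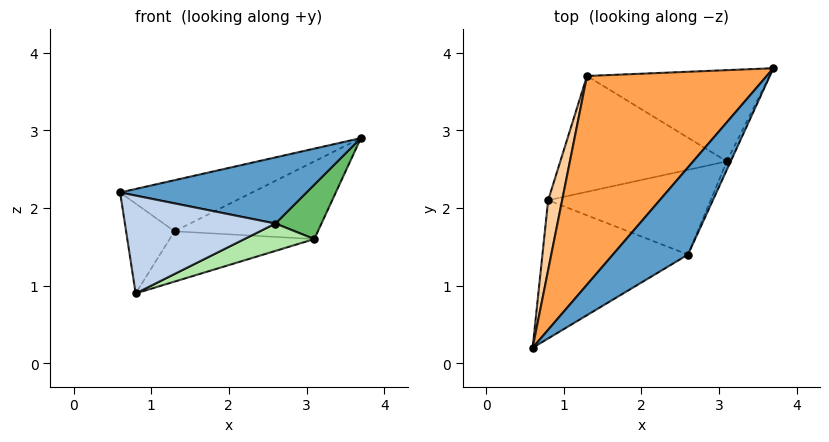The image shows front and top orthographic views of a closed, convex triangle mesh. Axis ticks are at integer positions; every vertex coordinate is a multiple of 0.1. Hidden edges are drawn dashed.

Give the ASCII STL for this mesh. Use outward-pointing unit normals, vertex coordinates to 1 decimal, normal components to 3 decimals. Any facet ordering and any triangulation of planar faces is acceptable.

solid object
 facet normal 0.463 -0.536 0.706
  outer loop
   vertex 2.6 1.4 1.8
   vertex 3.7 3.8 2.9
   vertex 0.6 0.2 2.2
  endloop
 endfacet
 facet normal 0.180 -0.568 -0.803
  outer loop
   vertex 2.6 1.4 1.8
   vertex 0.6 0.2 2.2
   vertex 0.8 2.1 0.9
  endloop
 endfacet
 facet normal -0.444 0.213 0.870
  outer loop
   vertex 1.3 3.7 1.7
   vertex 0.6 0.2 2.2
   vertex 3.7 3.8 2.9
  endloop
 endfacet
 facet normal -0.962 0.216 0.168
  outer loop
   vertex 1.3 3.7 1.7
   vertex 0.8 2.1 0.9
   vertex 0.6 0.2 2.2
  endloop
 endfacet
 facet normal 0.918 -0.393 -0.061
  outer loop
   vertex 3.1 2.6 1.6
   vertex 3.7 3.8 2.9
   vertex 2.6 1.4 1.8
  endloop
 endfacet
 facet normal 0.336 -0.289 -0.896
  outer loop
   vertex 3.1 2.6 1.6
   vertex 2.6 1.4 1.8
   vertex 0.8 2.1 0.9
  endloop
 endfacet
 facet normal 0.334 0.611 -0.718
  outer loop
   vertex 3.1 2.6 1.6
   vertex 1.3 3.7 1.7
   vertex 3.7 3.8 2.9
  endloop
 endfacet
 facet normal 0.189 0.391 -0.901
  outer loop
   vertex 3.1 2.6 1.6
   vertex 0.8 2.1 0.9
   vertex 1.3 3.7 1.7
  endloop
 endfacet
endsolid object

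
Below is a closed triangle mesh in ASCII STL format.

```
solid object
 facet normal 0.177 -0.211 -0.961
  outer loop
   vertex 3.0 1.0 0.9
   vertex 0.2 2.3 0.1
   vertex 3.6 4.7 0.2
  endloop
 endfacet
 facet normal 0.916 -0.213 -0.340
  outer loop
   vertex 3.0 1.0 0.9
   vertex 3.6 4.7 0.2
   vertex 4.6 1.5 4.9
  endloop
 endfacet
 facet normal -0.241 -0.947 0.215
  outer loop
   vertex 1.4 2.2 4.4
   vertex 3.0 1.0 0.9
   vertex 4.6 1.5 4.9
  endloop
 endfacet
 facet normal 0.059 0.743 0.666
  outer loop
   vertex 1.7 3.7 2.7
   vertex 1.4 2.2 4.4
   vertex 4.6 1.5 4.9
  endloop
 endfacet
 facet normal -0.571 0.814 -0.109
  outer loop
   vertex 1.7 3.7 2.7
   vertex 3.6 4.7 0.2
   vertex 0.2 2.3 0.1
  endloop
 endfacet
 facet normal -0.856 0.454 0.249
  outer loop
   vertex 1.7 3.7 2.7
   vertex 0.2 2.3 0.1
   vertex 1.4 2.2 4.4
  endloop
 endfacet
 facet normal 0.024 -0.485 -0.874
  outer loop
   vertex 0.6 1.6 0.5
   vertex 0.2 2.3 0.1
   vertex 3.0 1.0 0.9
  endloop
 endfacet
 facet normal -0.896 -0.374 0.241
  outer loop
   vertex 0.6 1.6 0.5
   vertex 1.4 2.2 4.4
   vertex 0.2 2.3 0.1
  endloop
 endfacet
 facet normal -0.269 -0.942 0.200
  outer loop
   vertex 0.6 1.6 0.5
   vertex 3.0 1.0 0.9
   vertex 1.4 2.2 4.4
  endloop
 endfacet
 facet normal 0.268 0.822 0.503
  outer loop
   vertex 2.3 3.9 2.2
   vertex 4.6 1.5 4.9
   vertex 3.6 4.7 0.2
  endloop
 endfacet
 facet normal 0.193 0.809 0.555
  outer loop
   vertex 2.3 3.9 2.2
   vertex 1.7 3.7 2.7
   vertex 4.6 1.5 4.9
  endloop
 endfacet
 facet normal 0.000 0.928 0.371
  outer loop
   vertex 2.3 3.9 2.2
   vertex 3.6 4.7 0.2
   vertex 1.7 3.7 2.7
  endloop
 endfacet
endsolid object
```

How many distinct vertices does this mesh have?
8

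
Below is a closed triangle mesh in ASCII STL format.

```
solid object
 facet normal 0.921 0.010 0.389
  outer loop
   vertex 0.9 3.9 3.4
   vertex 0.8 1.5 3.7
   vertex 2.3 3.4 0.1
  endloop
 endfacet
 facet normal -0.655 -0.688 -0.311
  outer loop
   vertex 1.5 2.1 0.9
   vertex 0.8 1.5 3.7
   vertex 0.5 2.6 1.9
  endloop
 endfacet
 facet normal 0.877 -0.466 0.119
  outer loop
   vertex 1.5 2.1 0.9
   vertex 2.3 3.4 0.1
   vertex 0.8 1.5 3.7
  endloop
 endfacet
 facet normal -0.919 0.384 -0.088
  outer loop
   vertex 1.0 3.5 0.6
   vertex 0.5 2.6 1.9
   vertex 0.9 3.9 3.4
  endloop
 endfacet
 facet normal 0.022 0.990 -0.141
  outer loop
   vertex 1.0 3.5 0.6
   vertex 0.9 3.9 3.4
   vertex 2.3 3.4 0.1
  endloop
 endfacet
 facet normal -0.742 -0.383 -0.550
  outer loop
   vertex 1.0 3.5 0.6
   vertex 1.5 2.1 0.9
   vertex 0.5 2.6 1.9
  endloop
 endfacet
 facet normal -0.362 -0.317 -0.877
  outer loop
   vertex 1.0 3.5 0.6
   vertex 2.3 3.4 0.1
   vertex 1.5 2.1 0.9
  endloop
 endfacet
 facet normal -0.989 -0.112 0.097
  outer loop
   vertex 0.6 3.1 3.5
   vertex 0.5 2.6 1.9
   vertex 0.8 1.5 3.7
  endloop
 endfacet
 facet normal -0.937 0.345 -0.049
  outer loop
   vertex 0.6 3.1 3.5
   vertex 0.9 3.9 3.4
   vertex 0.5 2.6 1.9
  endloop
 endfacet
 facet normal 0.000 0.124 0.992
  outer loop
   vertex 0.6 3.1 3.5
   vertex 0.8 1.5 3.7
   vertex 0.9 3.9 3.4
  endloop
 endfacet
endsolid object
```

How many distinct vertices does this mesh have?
7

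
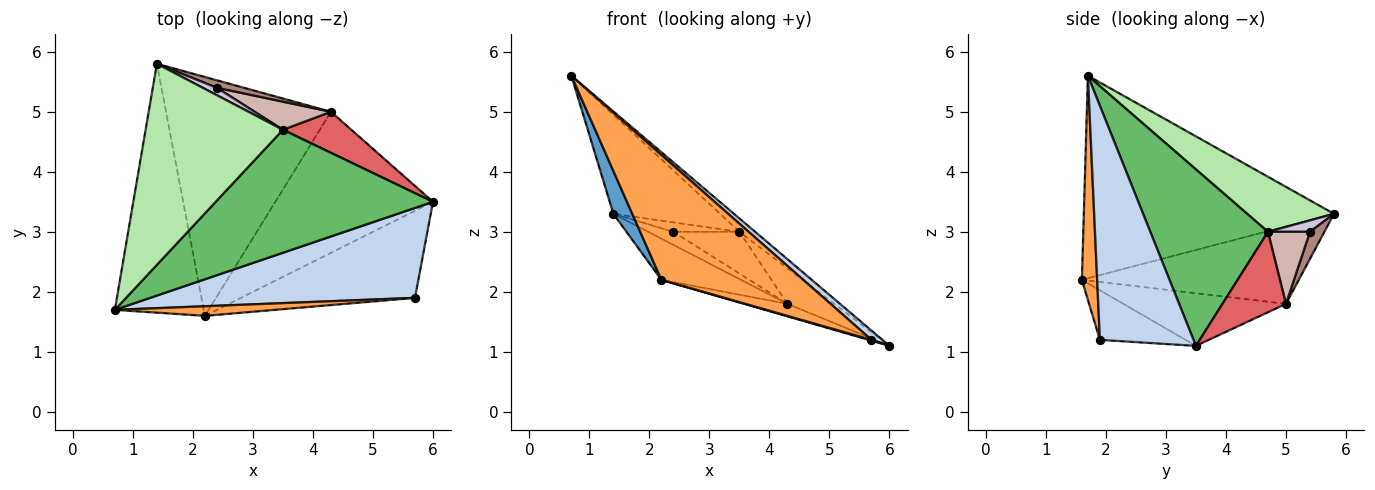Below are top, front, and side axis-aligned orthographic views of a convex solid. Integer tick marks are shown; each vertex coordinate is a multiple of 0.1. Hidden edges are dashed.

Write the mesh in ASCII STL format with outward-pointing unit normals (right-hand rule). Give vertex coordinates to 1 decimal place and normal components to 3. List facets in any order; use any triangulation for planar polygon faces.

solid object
 facet normal -0.913 -0.069 -0.401
  outer loop
   vertex 2.2 1.6 2.2
   vertex 0.7 1.7 5.6
   vertex 1.4 5.8 3.3
  endloop
 endfacet
 facet normal 0.660 -0.077 0.747
  outer loop
   vertex 5.7 1.9 1.2
   vertex 6.0 3.5 1.1
   vertex 0.7 1.7 5.6
  endloop
 endfacet
 facet normal 0.107 -0.991 0.076
  outer loop
   vertex 5.7 1.9 1.2
   vertex 0.7 1.7 5.6
   vertex 2.2 1.6 2.2
  endloop
 endfacet
 facet normal -0.274 -0.009 -0.962
  outer loop
   vertex 5.7 1.9 1.2
   vertex 2.2 1.6 2.2
   vertex 6.0 3.5 1.1
  endloop
 endfacet
 facet normal 0.628 0.084 0.773
  outer loop
   vertex 3.5 4.7 3.0
   vertex 0.7 1.7 5.6
   vertex 6.0 3.5 1.1
  endloop
 endfacet
 facet normal 0.338 0.416 0.844
  outer loop
   vertex 3.5 4.7 3.0
   vertex 1.4 5.8 3.3
   vertex 0.7 1.7 5.6
  endloop
 endfacet
 facet normal 0.664 0.489 0.565
  outer loop
   vertex 4.3 5.0 1.8
   vertex 3.5 4.7 3.0
   vertex 6.0 3.5 1.1
  endloop
 endfacet
 facet normal -0.315 0.084 -0.945
  outer loop
   vertex 4.3 5.0 1.8
   vertex 6.0 3.5 1.1
   vertex 2.2 1.6 2.2
  endloop
 endfacet
 facet normal -0.420 0.154 -0.894
  outer loop
   vertex 4.3 5.0 1.8
   vertex 2.2 1.6 2.2
   vertex 1.4 5.8 3.3
  endloop
 endfacet
 facet normal 0.447 0.703 0.554
  outer loop
   vertex 2.4 5.4 3.0
   vertex 1.4 5.8 3.3
   vertex 3.5 4.7 3.0
  endloop
 endfacet
 facet normal 0.444 0.778 0.444
  outer loop
   vertex 2.4 5.4 3.0
   vertex 4.3 5.0 1.8
   vertex 1.4 5.8 3.3
  endloop
 endfacet
 facet normal 0.467 0.733 0.494
  outer loop
   vertex 2.4 5.4 3.0
   vertex 3.5 4.7 3.0
   vertex 4.3 5.0 1.8
  endloop
 endfacet
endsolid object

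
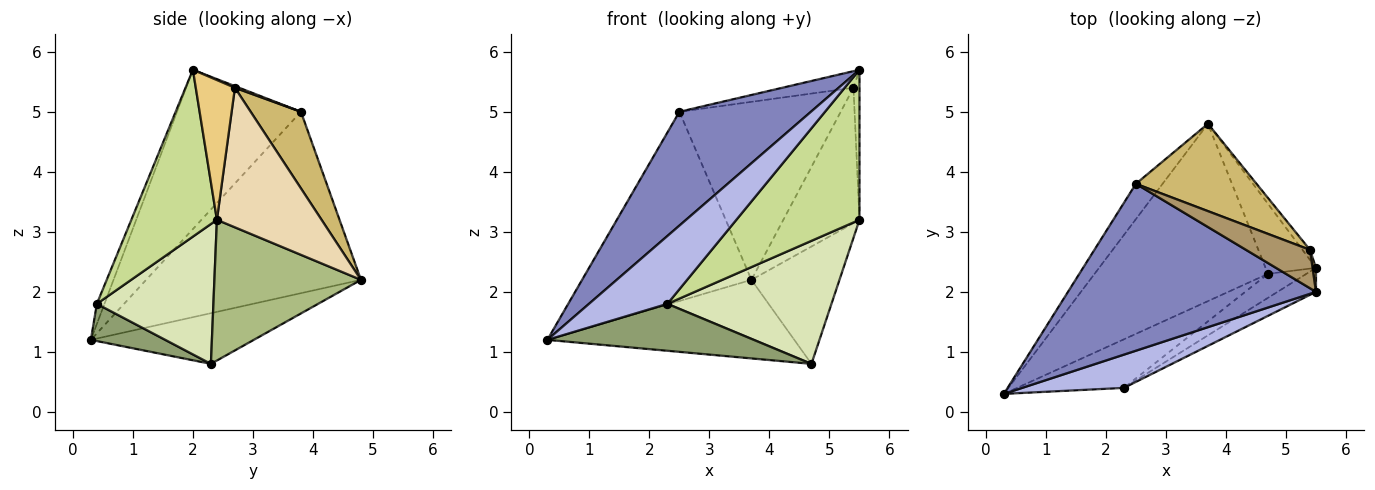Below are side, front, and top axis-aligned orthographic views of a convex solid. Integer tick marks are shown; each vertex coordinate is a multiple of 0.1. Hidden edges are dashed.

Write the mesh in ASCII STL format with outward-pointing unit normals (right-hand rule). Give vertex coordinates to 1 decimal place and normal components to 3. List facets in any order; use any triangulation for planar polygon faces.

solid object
 facet normal -0.258 0.391 -0.883
  outer loop
   vertex 4.7 2.3 0.8
   vertex 0.3 0.3 1.2
   vertex 3.7 4.8 2.2
  endloop
 endfacet
 facet normal -0.469 -0.498 0.730
  outer loop
   vertex 2.5 3.8 5.0
   vertex 0.3 0.3 1.2
   vertex 5.5 2.0 5.7
  endloop
 endfacet
 facet normal -0.780 0.615 -0.115
  outer loop
   vertex 2.5 3.8 5.0
   vertex 3.7 4.8 2.2
   vertex 0.3 0.3 1.2
  endloop
 endfacet
 facet normal -0.087 -0.895 0.438
  outer loop
   vertex 2.3 0.4 1.8
   vertex 5.5 2.0 5.7
   vertex 0.3 0.3 1.2
  endloop
 endfacet
 facet normal 0.243 -0.674 -0.698
  outer loop
   vertex 2.3 0.4 1.8
   vertex 0.3 0.3 1.2
   vertex 4.7 2.3 0.8
  endloop
 endfacet
 facet normal 0.819 0.492 -0.294
  outer loop
   vertex 5.5 2.4 3.2
   vertex 4.7 2.3 0.8
   vertex 3.7 4.8 2.2
  endloop
 endfacet
 facet normal 0.566 -0.814 -0.130
  outer loop
   vertex 5.5 2.4 3.2
   vertex 5.5 2.0 5.7
   vertex 2.3 0.4 1.8
  endloop
 endfacet
 facet normal 0.572 -0.805 -0.157
  outer loop
   vertex 5.5 2.4 3.2
   vertex 2.3 0.4 1.8
   vertex 4.7 2.3 0.8
  endloop
 endfacet
 facet normal 0.024 0.397 0.918
  outer loop
   vertex 5.4 2.7 5.4
   vertex 2.5 3.8 5.0
   vertex 5.5 2.0 5.7
  endloop
 endfacet
 facet normal 0.269 0.865 0.424
  outer loop
   vertex 5.4 2.7 5.4
   vertex 3.7 4.8 2.2
   vertex 2.5 3.8 5.0
  endloop
 endfacet
 facet normal 0.988 0.152 0.024
  outer loop
   vertex 5.4 2.7 5.4
   vertex 5.5 2.0 5.7
   vertex 5.5 2.4 3.2
  endloop
 endfacet
 facet normal 0.808 0.588 -0.043
  outer loop
   vertex 5.4 2.7 5.4
   vertex 5.5 2.4 3.2
   vertex 3.7 4.8 2.2
  endloop
 endfacet
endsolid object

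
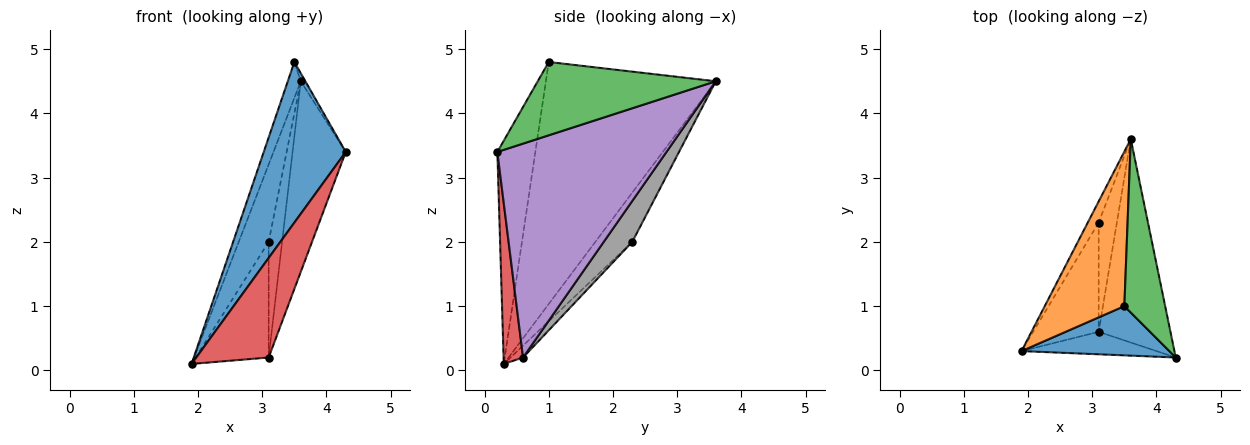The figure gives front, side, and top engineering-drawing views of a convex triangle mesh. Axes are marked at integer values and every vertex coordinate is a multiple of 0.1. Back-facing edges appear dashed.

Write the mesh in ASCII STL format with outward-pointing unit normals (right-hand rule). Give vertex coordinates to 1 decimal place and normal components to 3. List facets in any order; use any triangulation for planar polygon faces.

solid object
 facet normal -0.405 -0.874 0.268
  outer loop
   vertex 3.5 1.0 4.8
   vertex 1.9 0.3 0.1
   vertex 4.3 0.2 3.4
  endloop
 endfacet
 facet normal -0.947 0.072 0.312
  outer loop
   vertex 3.5 1.0 4.8
   vertex 3.6 3.6 4.5
   vertex 1.9 0.3 0.1
  endloop
 endfacet
 facet normal 0.874 0.023 0.486
  outer loop
   vertex 3.5 1.0 4.8
   vertex 4.3 0.2 3.4
   vertex 3.6 3.6 4.5
  endloop
 endfacet
 facet normal 0.254 -0.944 -0.213
  outer loop
   vertex 3.1 0.6 0.2
   vertex 4.3 0.2 3.4
   vertex 1.9 0.3 0.1
  endloop
 endfacet
 facet normal 0.908 0.286 -0.305
  outer loop
   vertex 3.1 0.6 0.2
   vertex 3.6 3.6 4.5
   vertex 4.3 0.2 3.4
  endloop
 endfacet
 facet normal -0.766 0.620 -0.169
  outer loop
   vertex 3.1 2.3 2.0
   vertex 1.9 0.3 0.1
   vertex 3.6 3.6 4.5
  endloop
 endfacet
 facet normal -0.124 0.721 -0.681
  outer loop
   vertex 3.1 2.3 2.0
   vertex 3.1 0.6 0.2
   vertex 1.9 0.3 0.1
  endloop
 endfacet
 facet normal 0.839 0.395 -0.373
  outer loop
   vertex 3.1 2.3 2.0
   vertex 3.6 3.6 4.5
   vertex 3.1 0.6 0.2
  endloop
 endfacet
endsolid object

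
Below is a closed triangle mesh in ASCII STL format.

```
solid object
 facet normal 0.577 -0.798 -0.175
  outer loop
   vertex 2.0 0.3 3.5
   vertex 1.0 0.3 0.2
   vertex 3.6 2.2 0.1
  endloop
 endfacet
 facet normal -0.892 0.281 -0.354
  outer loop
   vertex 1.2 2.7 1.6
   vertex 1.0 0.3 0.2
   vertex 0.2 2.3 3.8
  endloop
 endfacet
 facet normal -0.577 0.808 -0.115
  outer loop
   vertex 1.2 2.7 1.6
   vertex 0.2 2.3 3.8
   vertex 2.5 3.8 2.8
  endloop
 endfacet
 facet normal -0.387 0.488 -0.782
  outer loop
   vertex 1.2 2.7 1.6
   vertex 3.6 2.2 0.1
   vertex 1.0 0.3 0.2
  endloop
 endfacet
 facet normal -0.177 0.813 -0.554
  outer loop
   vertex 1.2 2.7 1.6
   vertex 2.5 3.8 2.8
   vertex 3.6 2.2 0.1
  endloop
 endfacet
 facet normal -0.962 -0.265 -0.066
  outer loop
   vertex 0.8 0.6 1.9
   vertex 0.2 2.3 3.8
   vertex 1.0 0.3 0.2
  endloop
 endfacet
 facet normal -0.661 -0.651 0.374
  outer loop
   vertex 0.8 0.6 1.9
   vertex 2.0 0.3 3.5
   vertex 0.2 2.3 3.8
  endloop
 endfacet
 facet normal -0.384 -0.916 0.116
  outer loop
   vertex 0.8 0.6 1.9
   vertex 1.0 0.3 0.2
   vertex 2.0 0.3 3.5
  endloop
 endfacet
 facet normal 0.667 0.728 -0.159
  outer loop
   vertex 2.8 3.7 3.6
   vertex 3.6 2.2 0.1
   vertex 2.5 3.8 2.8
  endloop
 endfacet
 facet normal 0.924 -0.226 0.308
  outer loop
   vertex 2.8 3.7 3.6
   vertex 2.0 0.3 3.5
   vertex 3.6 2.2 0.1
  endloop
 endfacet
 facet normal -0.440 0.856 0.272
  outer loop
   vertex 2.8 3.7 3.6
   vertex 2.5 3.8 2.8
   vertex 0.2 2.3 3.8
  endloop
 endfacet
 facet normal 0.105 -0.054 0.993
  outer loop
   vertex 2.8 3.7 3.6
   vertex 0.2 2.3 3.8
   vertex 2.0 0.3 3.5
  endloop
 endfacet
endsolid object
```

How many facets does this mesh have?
12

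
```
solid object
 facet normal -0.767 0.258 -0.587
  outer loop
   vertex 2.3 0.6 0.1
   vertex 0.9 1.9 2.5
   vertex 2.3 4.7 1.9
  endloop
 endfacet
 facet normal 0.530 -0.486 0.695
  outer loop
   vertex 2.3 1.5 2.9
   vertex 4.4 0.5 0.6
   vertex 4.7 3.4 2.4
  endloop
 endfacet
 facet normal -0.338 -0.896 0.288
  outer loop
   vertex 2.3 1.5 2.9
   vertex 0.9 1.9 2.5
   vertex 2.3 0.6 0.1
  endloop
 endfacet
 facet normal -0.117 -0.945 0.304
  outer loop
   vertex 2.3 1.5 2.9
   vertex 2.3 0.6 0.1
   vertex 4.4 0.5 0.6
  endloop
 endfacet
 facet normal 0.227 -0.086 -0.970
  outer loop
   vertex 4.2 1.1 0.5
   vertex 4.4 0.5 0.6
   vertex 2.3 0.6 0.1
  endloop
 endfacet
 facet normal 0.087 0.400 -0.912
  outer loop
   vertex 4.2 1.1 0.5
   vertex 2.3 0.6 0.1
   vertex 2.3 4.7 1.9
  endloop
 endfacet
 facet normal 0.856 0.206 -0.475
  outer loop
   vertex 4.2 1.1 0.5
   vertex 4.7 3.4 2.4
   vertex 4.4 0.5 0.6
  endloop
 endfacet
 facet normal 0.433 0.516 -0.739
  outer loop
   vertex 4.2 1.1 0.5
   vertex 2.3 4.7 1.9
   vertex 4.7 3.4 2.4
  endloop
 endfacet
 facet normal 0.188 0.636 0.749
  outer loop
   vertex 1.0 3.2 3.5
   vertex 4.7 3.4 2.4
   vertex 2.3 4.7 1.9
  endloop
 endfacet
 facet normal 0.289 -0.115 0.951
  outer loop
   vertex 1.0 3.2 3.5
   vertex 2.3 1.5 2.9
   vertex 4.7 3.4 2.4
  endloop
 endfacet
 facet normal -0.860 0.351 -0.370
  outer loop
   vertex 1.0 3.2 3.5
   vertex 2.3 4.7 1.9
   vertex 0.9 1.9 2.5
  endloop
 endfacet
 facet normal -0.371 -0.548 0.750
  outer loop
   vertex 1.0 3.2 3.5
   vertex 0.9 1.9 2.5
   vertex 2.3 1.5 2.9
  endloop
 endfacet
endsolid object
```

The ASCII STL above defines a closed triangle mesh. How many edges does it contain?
18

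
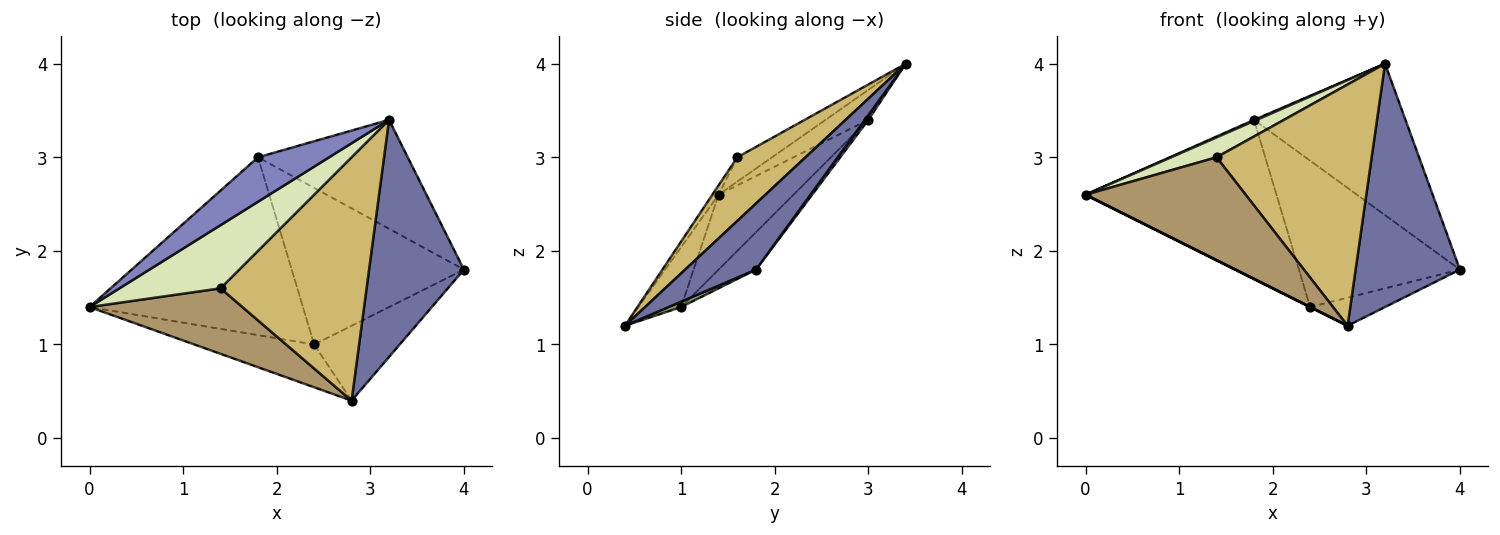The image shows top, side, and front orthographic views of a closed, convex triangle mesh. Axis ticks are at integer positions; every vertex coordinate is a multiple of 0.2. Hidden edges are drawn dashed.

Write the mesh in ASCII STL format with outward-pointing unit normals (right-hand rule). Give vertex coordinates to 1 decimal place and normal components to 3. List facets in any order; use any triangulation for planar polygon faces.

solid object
 facet normal 0.438 -0.644 0.627
  outer loop
   vertex 2.8 0.4 1.2
   vertex 4.0 1.8 1.8
   vertex 3.2 3.4 4.0
  endloop
 endfacet
 facet normal -0.388 -0.024 0.921
  outer loop
   vertex 1.8 3.0 3.4
   vertex 0.0 1.4 2.6
   vertex 3.2 3.4 4.0
  endloop
 endfacet
 facet normal 0.018 0.812 -0.584
  outer loop
   vertex 1.8 3.0 3.4
   vertex 3.2 3.4 4.0
   vertex 4.0 1.8 1.8
  endloop
 endfacet
 facet normal -0.447 0.000 -0.894
  outer loop
   vertex 2.4 1.0 1.4
   vertex 2.8 0.4 1.2
   vertex 0.0 1.4 2.6
  endloop
 endfacet
 facet normal 0.058 0.351 -0.935
  outer loop
   vertex 2.4 1.0 1.4
   vertex 4.0 1.8 1.8
   vertex 2.8 0.4 1.2
  endloop
 endfacet
 facet normal -0.253 0.645 -0.721
  outer loop
   vertex 2.4 1.0 1.4
   vertex 0.0 1.4 2.6
   vertex 1.8 3.0 3.4
  endloop
 endfacet
 facet normal -0.157 0.674 -0.721
  outer loop
   vertex 2.4 1.0 1.4
   vertex 1.8 3.0 3.4
   vertex 4.0 1.8 1.8
  endloop
 endfacet
 facet normal -0.224 -0.293 0.930
  outer loop
   vertex 1.4 1.6 3.0
   vertex 3.2 3.4 4.0
   vertex 0.0 1.4 2.6
  endloop
 endfacet
 facet normal -0.033 -0.843 0.537
  outer loop
   vertex 1.4 1.6 3.0
   vertex 0.0 1.4 2.6
   vertex 2.8 0.4 1.2
  endloop
 endfacet
 facet normal 0.296 -0.673 0.678
  outer loop
   vertex 1.4 1.6 3.0
   vertex 2.8 0.4 1.2
   vertex 3.2 3.4 4.0
  endloop
 endfacet
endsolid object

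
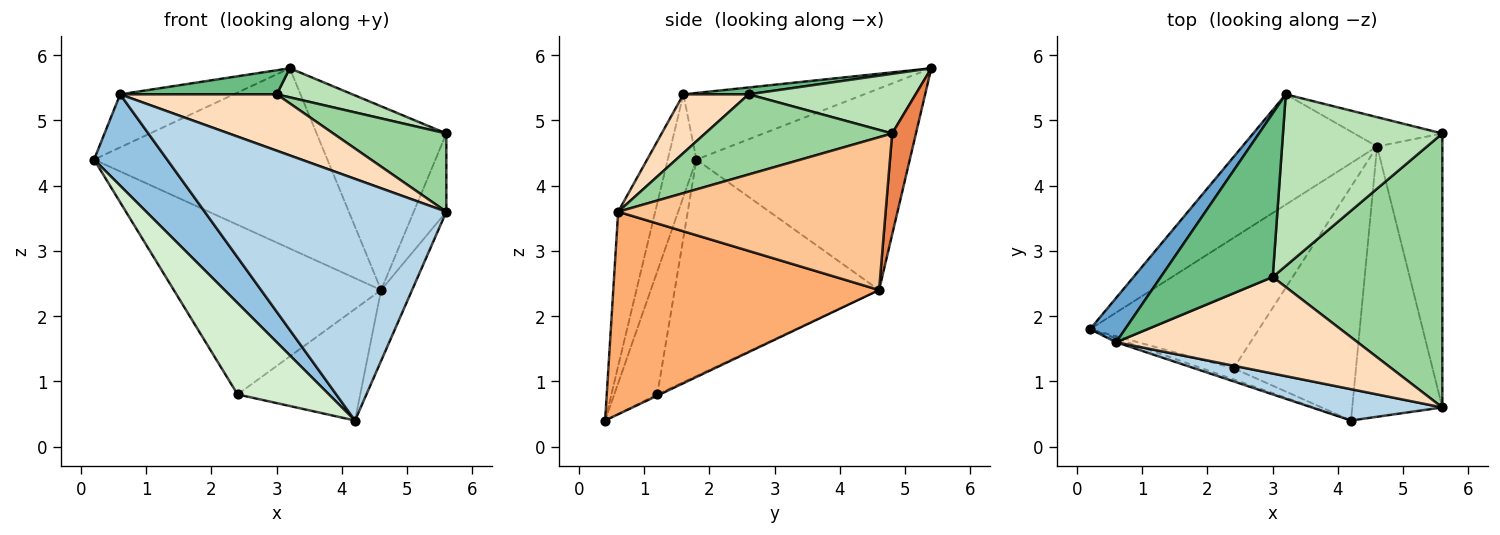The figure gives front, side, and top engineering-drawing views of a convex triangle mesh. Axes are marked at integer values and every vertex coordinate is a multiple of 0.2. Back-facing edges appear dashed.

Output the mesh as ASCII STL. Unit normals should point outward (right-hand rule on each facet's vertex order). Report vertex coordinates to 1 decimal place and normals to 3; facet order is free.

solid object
 facet normal -0.773 0.486 0.407
  outer loop
   vertex 0.6 1.6 5.4
   vertex 3.2 5.4 5.8
   vertex 0.2 1.8 4.4
  endloop
 endfacet
 facet normal -0.365 -0.930 -0.040
  outer loop
   vertex 0.6 1.6 5.4
   vertex 0.2 1.8 4.4
   vertex 4.2 0.4 0.4
  endloop
 endfacet
 facet normal -0.150 -0.980 0.127
  outer loop
   vertex 0.6 1.6 5.4
   vertex 4.2 0.4 0.4
   vertex 5.6 0.6 3.6
  endloop
 endfacet
 facet normal -0.615 0.673 -0.412
  outer loop
   vertex 4.6 4.6 2.4
   vertex 0.2 1.8 4.4
   vertex 3.2 5.4 5.8
  endloop
 endfacet
 facet normal 0.178 0.972 -0.155
  outer loop
   vertex 4.6 4.6 2.4
   vertex 3.2 5.4 5.8
   vertex 5.6 4.8 4.8
  endloop
 endfacet
 facet normal 0.909 0.106 -0.404
  outer loop
   vertex 4.6 4.6 2.4
   vertex 5.6 0.6 3.6
   vertex 4.2 0.4 0.4
  endloop
 endfacet
 facet normal 0.914 0.111 -0.390
  outer loop
   vertex 4.6 4.6 2.4
   vertex 5.6 4.8 4.8
   vertex 5.6 0.6 3.6
  endloop
 endfacet
 facet normal 0.206 -0.493 0.845
  outer loop
   vertex 3.0 2.6 5.4
   vertex 0.6 1.6 5.4
   vertex 5.6 0.6 3.6
  endloop
 endfacet
 facet normal 0.061 -0.145 0.988
  outer loop
   vertex 3.0 2.6 5.4
   vertex 3.2 5.4 5.8
   vertex 0.6 1.6 5.4
  endloop
 endfacet
 facet normal 0.414 -0.250 0.875
  outer loop
   vertex 3.0 2.6 5.4
   vertex 5.6 0.6 3.6
   vertex 5.6 4.8 4.8
  endloop
 endfacet
 facet normal 0.346 -0.157 0.925
  outer loop
   vertex 3.0 2.6 5.4
   vertex 5.6 4.8 4.8
   vertex 3.2 5.4 5.8
  endloop
 endfacet
 facet normal -0.424 -0.899 -0.109
  outer loop
   vertex 2.4 1.2 0.8
   vertex 4.2 0.4 0.4
   vertex 0.2 1.8 4.4
  endloop
 endfacet
 facet normal -0.616 0.625 -0.480
  outer loop
   vertex 2.4 1.2 0.8
   vertex 0.2 1.8 4.4
   vertex 4.6 4.6 2.4
  endloop
 endfacet
 facet normal -0.009 0.431 -0.902
  outer loop
   vertex 2.4 1.2 0.8
   vertex 4.6 4.6 2.4
   vertex 4.2 0.4 0.4
  endloop
 endfacet
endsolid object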